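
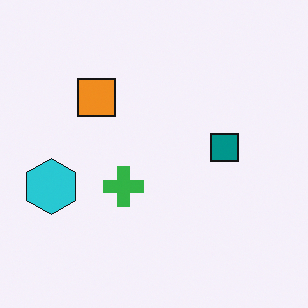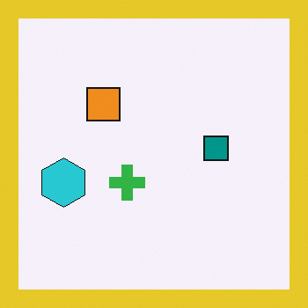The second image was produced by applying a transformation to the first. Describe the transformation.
The second image is the first framed with a yellow border.

A solid yellow frame runs around the edge of the second image, with the content slightly shrunk inside it.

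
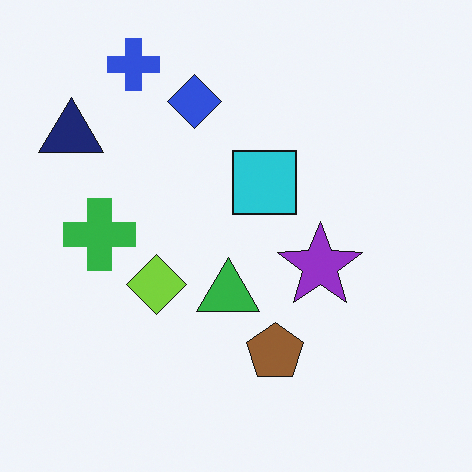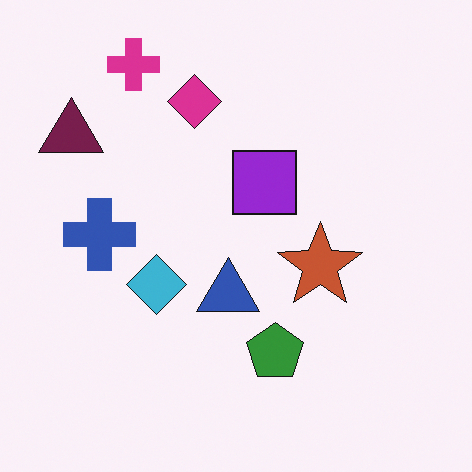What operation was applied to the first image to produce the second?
It was hue-shifted noticeably.

Every shape's color has rotated by the same amount around the hue wheel — a uniform hue shift.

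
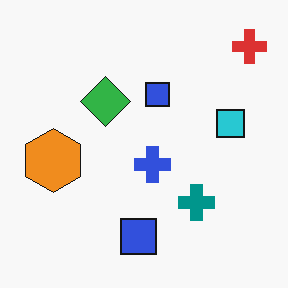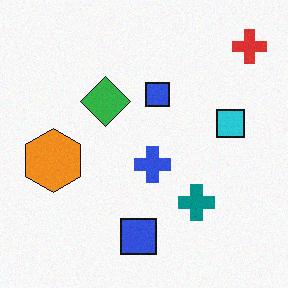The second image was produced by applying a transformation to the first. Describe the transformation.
This is the original image degraded with a light layer of grain.

Random speckle covers the whole image, including the flat background.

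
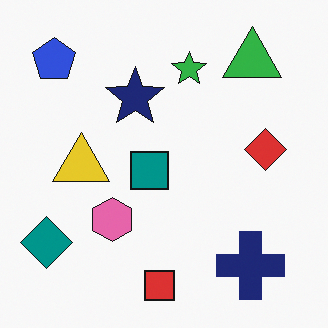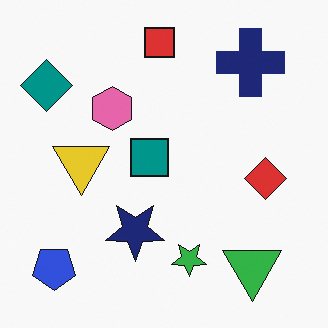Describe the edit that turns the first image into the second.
The transformation is: flipped vertically (top ↔ bottom).

The red square is in the bottom of the first image and the top of the second — shapes on opposite sides of the horizontal midline have swapped in a mirror flip.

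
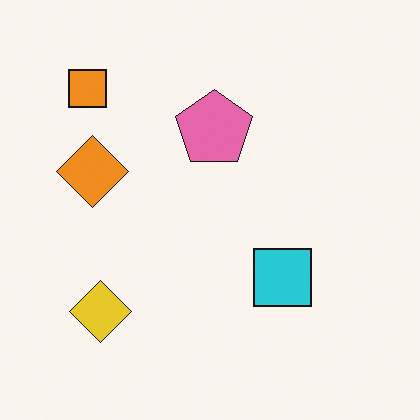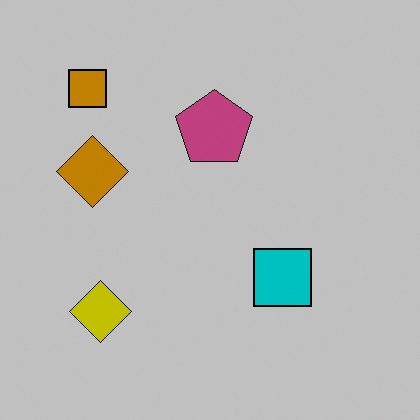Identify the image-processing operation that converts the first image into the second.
The image was heavily posterized to just a handful of flat colors.

Each flat color has snapped to a coarser quantized level — most visibly, the near-white background has dropped to a flat grey.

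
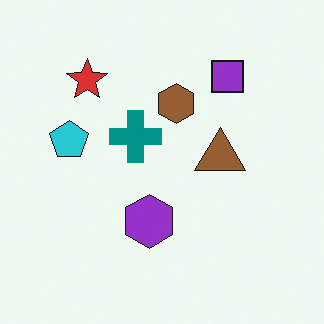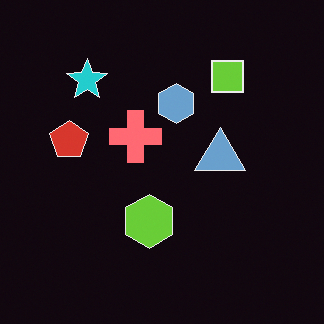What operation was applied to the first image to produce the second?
The image was color-inverted (negative).

The light background has become dark and every shape's color is its complement — a photographic negative.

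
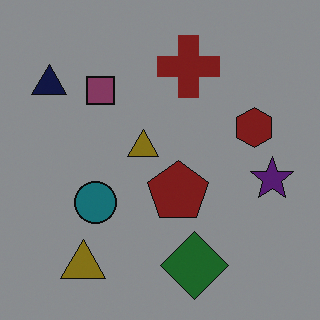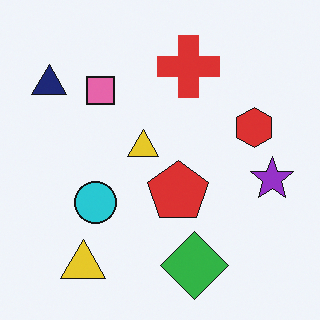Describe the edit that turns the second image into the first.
The first image is the second noticeably darkened.

Every pixel — background and shapes alike — is uniformly darkened.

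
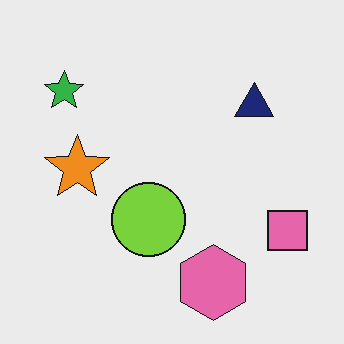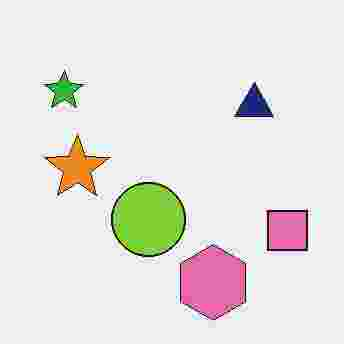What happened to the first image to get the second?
The transformation is: heavily JPEG-compressed with obvious blocking artifacts.

Blocky 8×8 compression artifacts appear around shape edges and the flat background shows ringing — characteristic JPEG degradation.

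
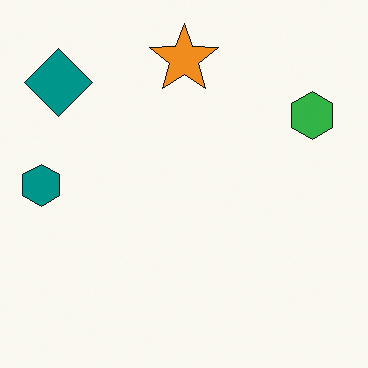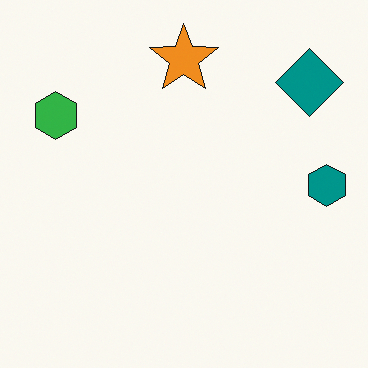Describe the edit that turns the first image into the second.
The second image is the first flipped horizontally (left ↔ right).

The teal hexagon is in the left of the first image and the right of the second — shapes on opposite sides of the vertical midline have swapped in a mirror flip.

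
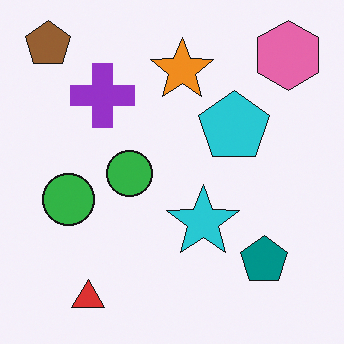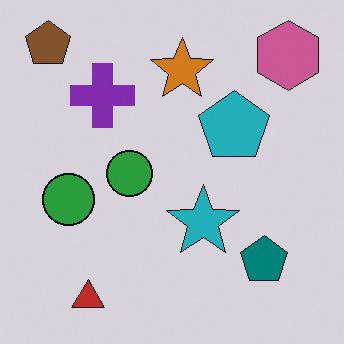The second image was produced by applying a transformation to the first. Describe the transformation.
Darkened a little.

Every pixel — background and shapes alike — is uniformly darkened.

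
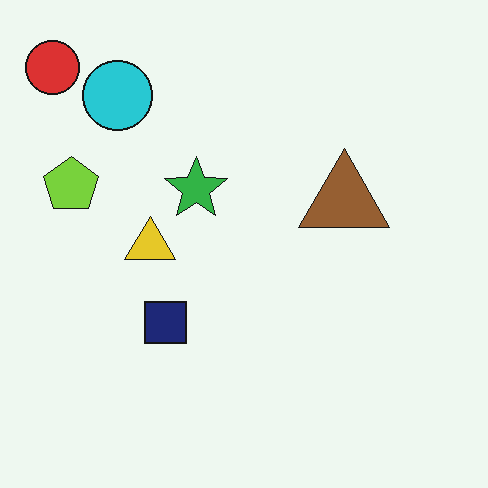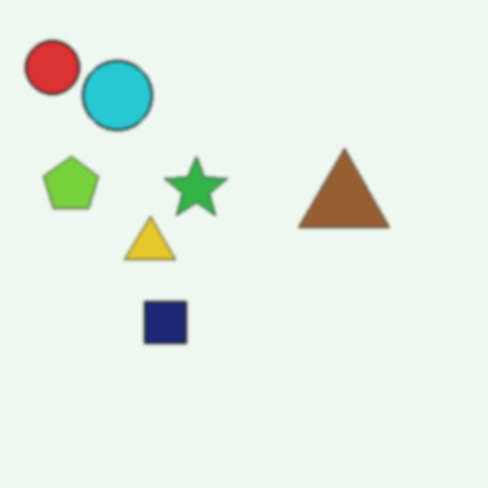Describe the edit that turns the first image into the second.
It was lightly blurred.

Shape edges and outlines are uniformly softened across the whole image.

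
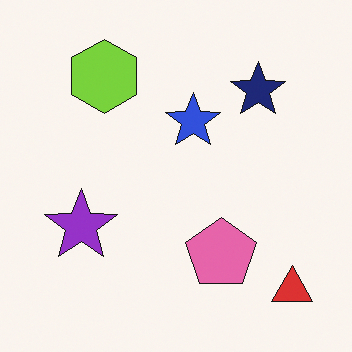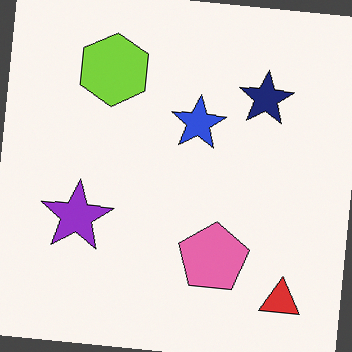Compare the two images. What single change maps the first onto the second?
Rotated clockwise by a slight angle.

Every shape is tilted by the same angle and the image corners show triangular fill wedges — a whole-image rotation by a non-right angle.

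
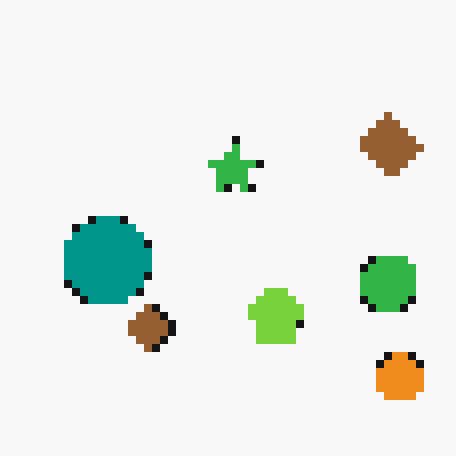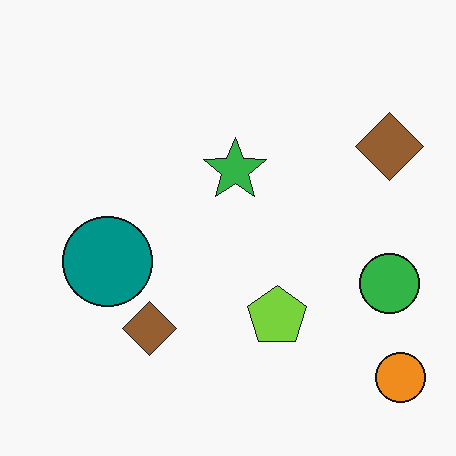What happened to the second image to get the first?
The transformation is: pixelated into visible square blocks.

Shapes are reduced to large square blocks; fine edges and outlines are lost — a downscale-then-upscale (mosaic) effect.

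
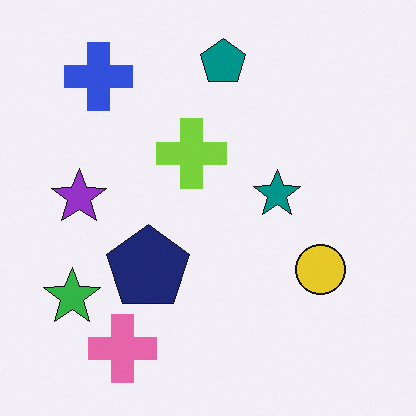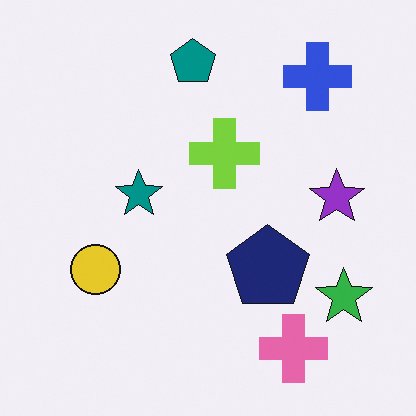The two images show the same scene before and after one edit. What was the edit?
The second image is the first flipped horizontally (left ↔ right).

The green star is in the bottom-left of the first image and the bottom-right of the second — shapes on opposite sides of the vertical midline have swapped in a mirror flip.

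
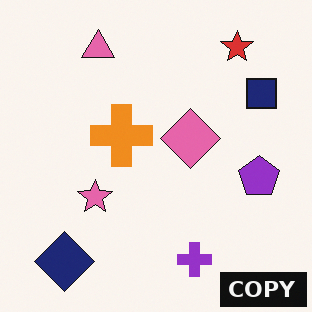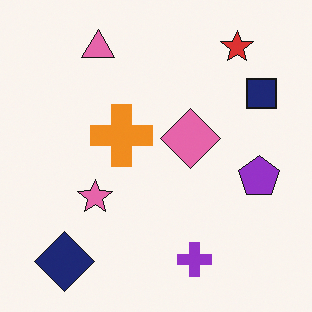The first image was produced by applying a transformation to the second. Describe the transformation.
The image was watermarked with the text "COPY" in the lower-right corner.

A dark label reading "COPY" appears in the lower-right corner.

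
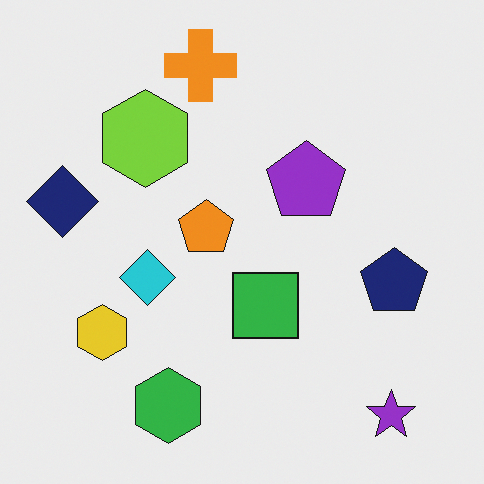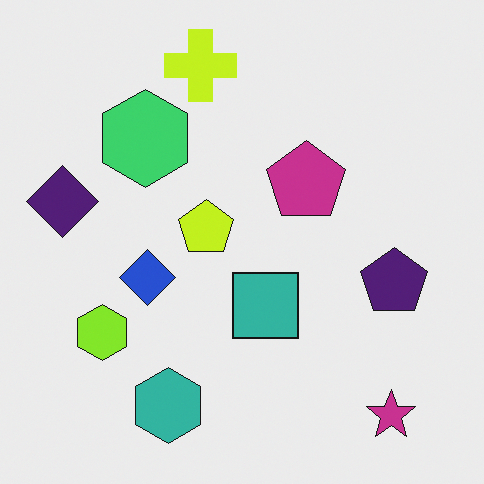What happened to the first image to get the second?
The image was hue-shifted slightly.

Every shape's color has rotated by the same amount around the hue wheel — a uniform hue shift.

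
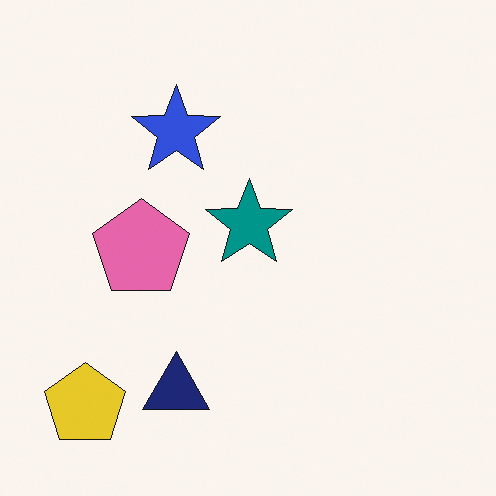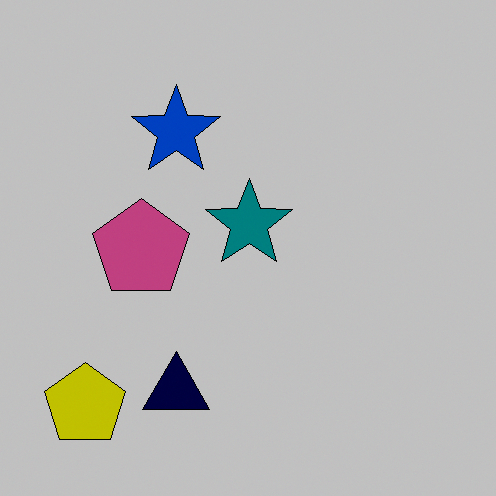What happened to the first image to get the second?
The second image is the first aggressively posterized.

Each flat color has snapped to a coarser quantized level — most visibly, the near-white background has dropped to a flat grey.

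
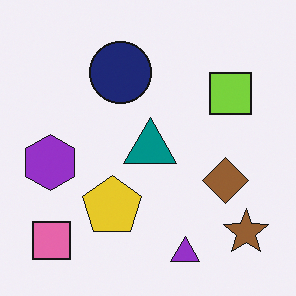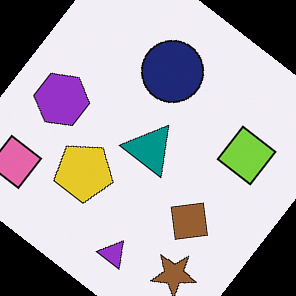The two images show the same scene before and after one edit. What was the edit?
The second image is the first rotated clockwise by a large amount — several tens of degrees.

Every shape is tilted by the same angle and the image corners show triangular fill wedges — a whole-image rotation by a non-right angle.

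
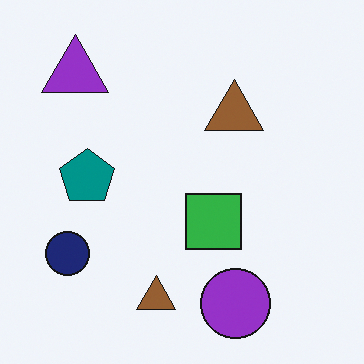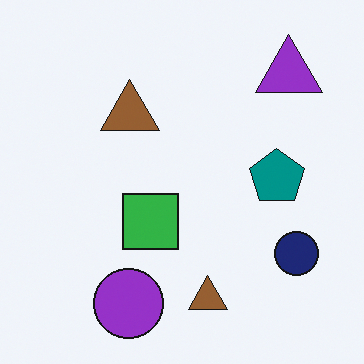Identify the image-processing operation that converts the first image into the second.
Flipped horizontally (left ↔ right).

The navy circle is in the bottom-left of the first image and the bottom-right of the second — shapes on opposite sides of the vertical midline have swapped in a mirror flip.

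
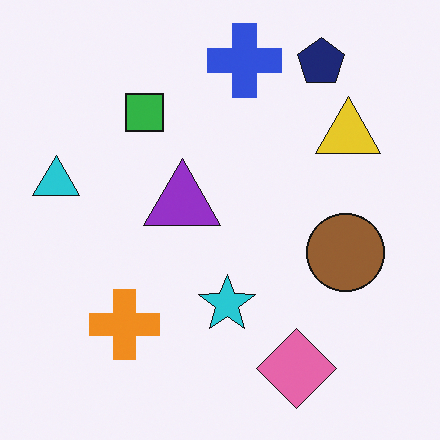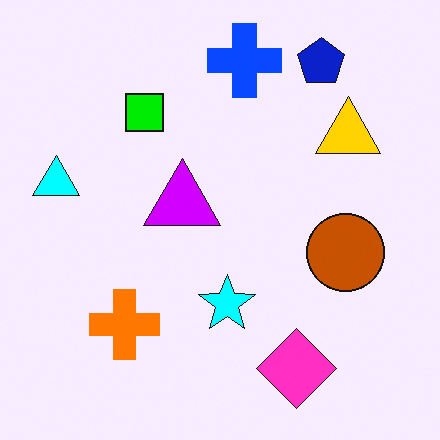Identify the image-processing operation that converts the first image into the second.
This is the original image heavily oversaturated.

All colors are more vivid — a global saturation change.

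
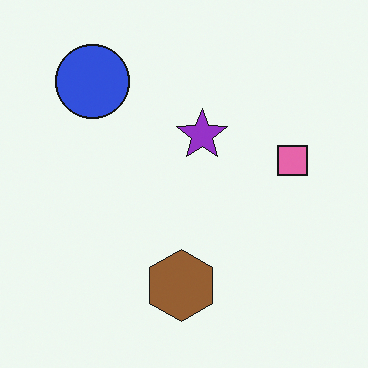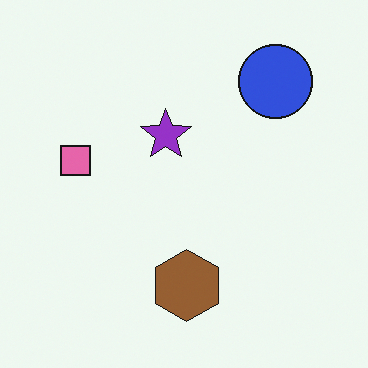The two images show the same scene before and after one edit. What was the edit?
It was flipped horizontally (left ↔ right).

The pink square is in the right of the first image and the left of the second — shapes on opposite sides of the vertical midline have swapped in a mirror flip.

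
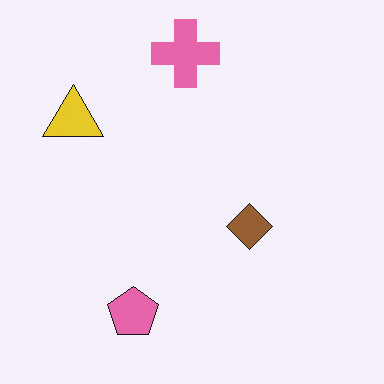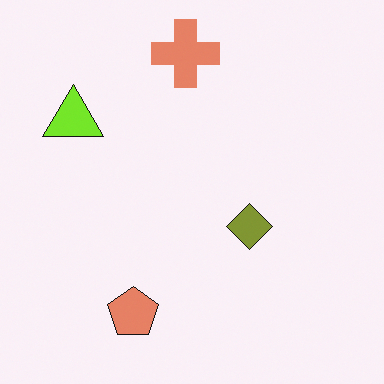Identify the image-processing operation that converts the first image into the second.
The transformation is: hue-shifted by a small amount.

Every shape's color has rotated by the same amount around the hue wheel — a uniform hue shift.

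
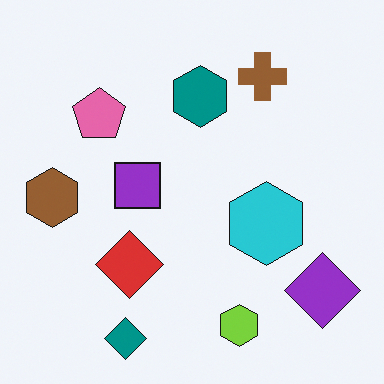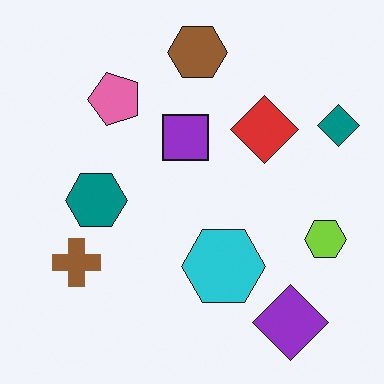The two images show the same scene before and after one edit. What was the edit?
This is the original image transposed (reflected across the top-left ↔ bottom-right diagonal).

Shapes have swapped their row and column positions — what was in the top-right is now in the bottom-left — a diagonal reflection.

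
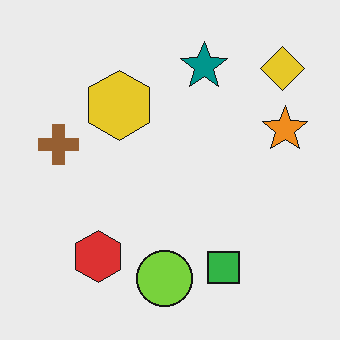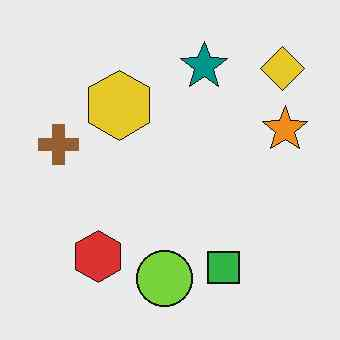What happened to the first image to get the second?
The image was JPEG-compressed with visible artifacts.

Blocky 8×8 compression artifacts appear around shape edges and the flat background shows ringing — characteristic JPEG degradation.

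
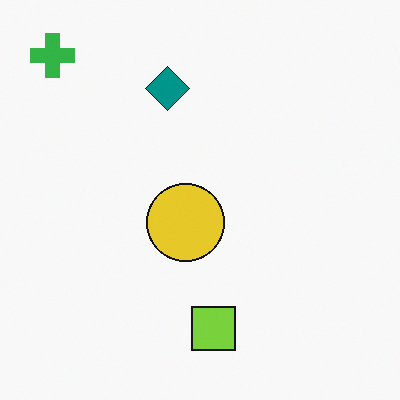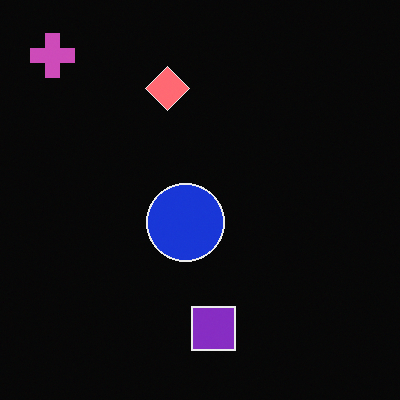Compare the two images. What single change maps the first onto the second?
The transformation is: color-inverted (negative).

The light background has become dark and every shape's color is its complement — a photographic negative.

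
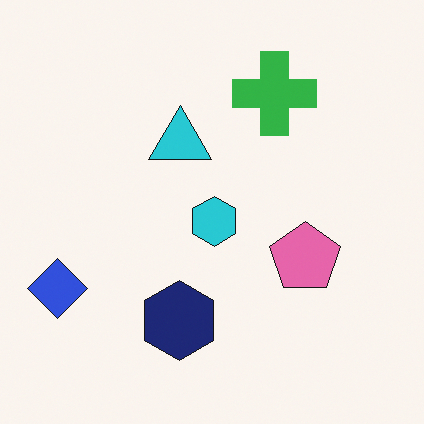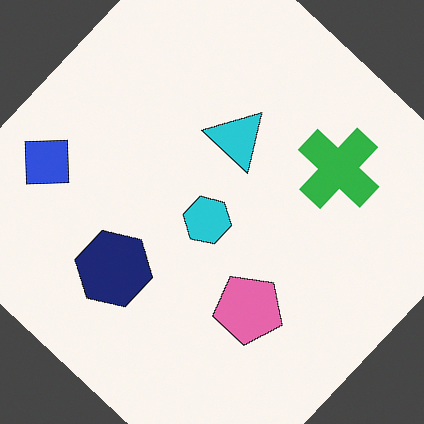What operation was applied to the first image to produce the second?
Rotated clockwise by a large amount — several tens of degrees.

Every shape is tilted by the same angle and the image corners show triangular fill wedges — a whole-image rotation by a non-right angle.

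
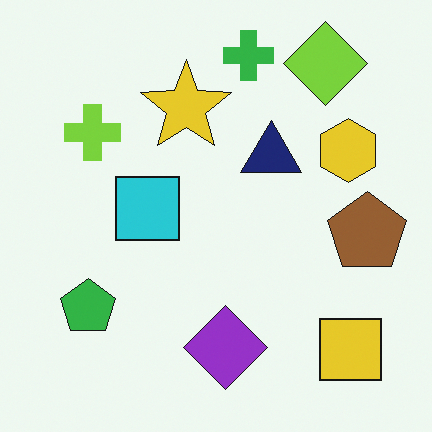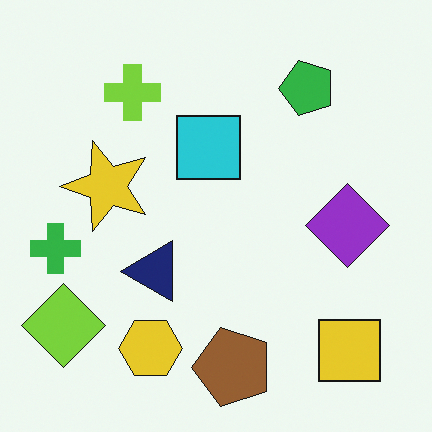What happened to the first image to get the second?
The transformation is: transposed (reflected across the top-left ↔ bottom-right diagonal).

Shapes have swapped their row and column positions — what was in the top-right is now in the bottom-left — a diagonal reflection.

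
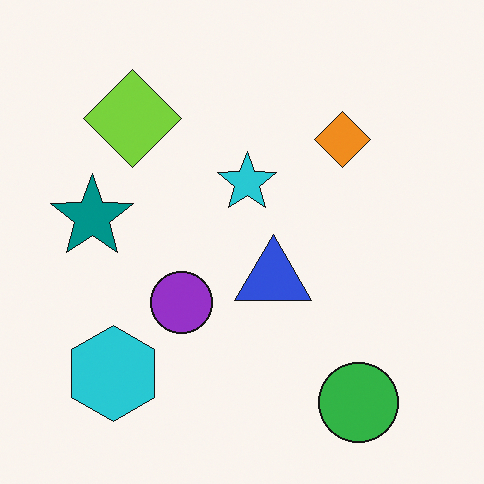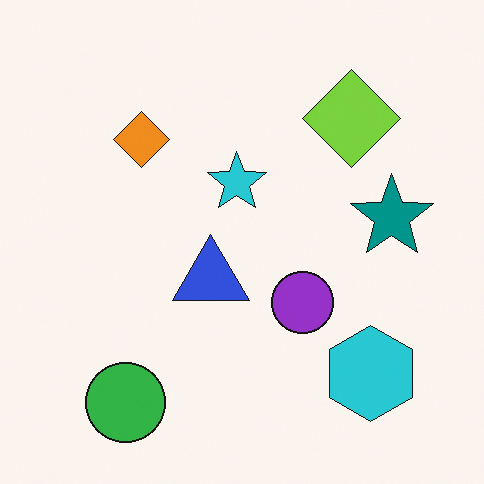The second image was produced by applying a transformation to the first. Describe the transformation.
Flipped horizontally (left ↔ right).

The teal star is in the left of the first image and the right of the second — shapes on opposite sides of the vertical midline have swapped in a mirror flip.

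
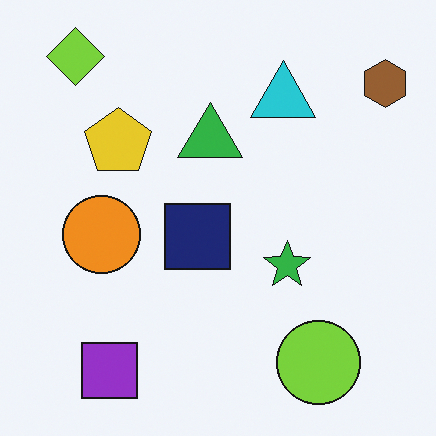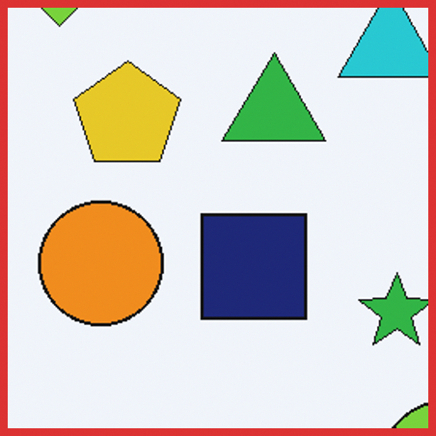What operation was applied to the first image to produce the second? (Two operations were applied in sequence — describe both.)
The second image is the first cropped to a noticeably smaller region and rescaled, then framed with a red border.

The visible shapes are larger and the field of view is narrower; shapes near the original edges may be partly or wholly outside the frame — a crop-and-rescale. A solid red frame runs around the edge of the second image, with the content slightly shrunk inside it.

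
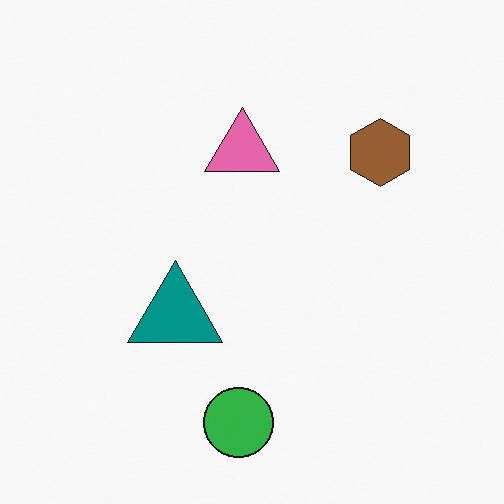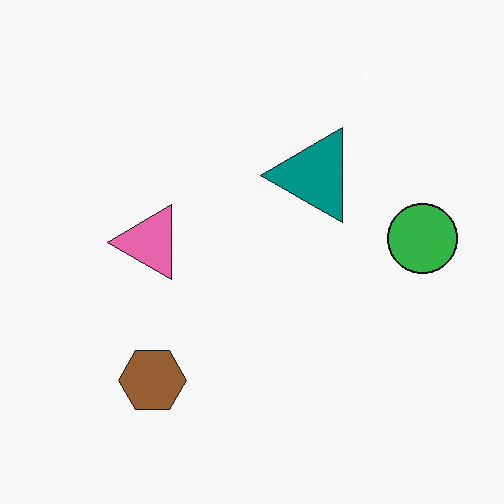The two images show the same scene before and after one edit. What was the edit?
Transposed (reflected across the top-left ↔ bottom-right diagonal).

Shapes have swapped their row and column positions — what was in the top-right is now in the bottom-left — a diagonal reflection.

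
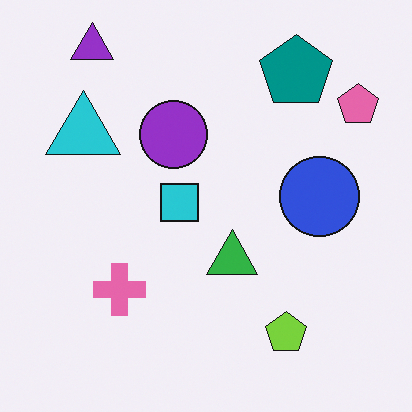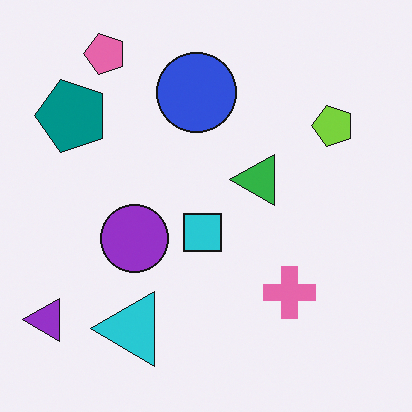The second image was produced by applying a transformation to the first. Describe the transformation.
This is the original image rotated 90° counter-clockwise.

The purple triangle sits in the top-left of the first image and the bottom-left of the second — consistent with a whole-image 90° counter-clockwise rotation.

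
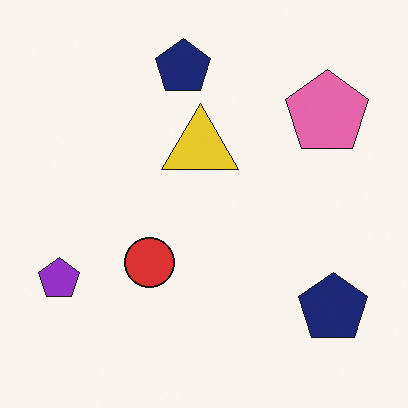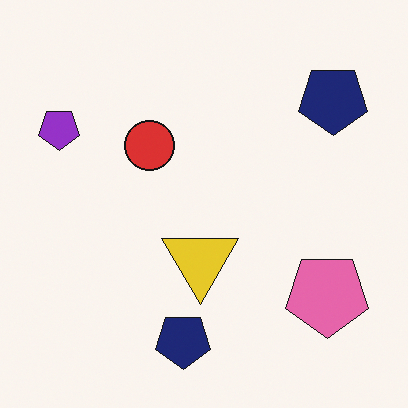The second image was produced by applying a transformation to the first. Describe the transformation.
It was flipped vertically (top ↔ bottom).

The pink pentagon is in the top-right of the first image and the bottom-right of the second — shapes on opposite sides of the horizontal midline have swapped in a mirror flip.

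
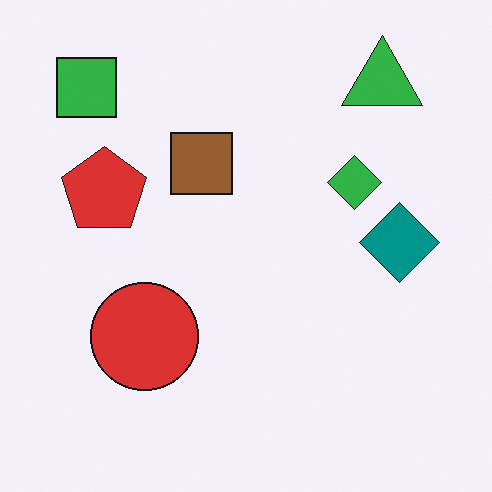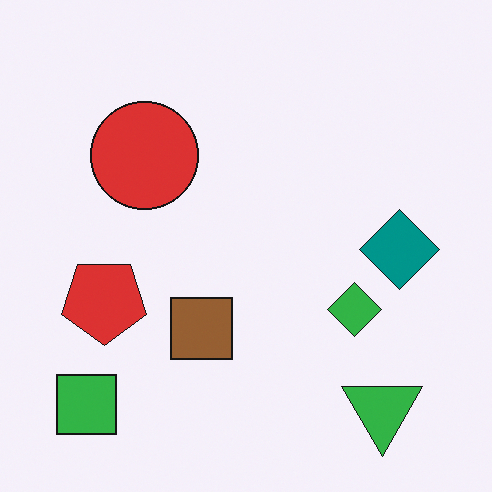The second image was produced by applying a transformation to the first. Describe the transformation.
Flipped vertically (top ↔ bottom).

The green triangle is in the top-right of the first image and the bottom-right of the second — shapes on opposite sides of the horizontal midline have swapped in a mirror flip.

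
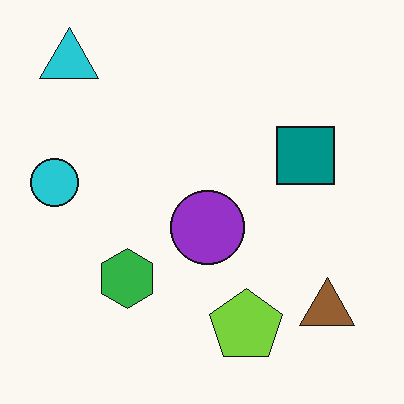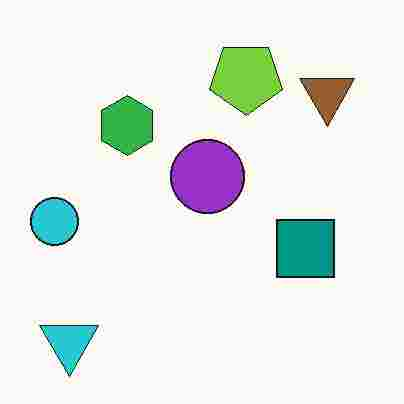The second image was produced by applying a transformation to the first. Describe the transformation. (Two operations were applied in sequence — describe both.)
Flipped vertically (top ↔ bottom), then heavily JPEG-compressed with obvious blocking artifacts.

The cyan triangle is in the top-left of the first image and the bottom-left of the second — shapes on opposite sides of the horizontal midline have swapped in a mirror flip. Blocky 8×8 compression artifacts appear around shape edges and the flat background shows ringing — characteristic JPEG degradation.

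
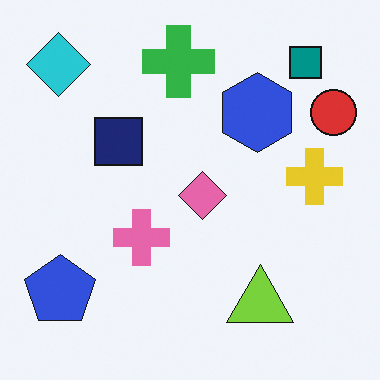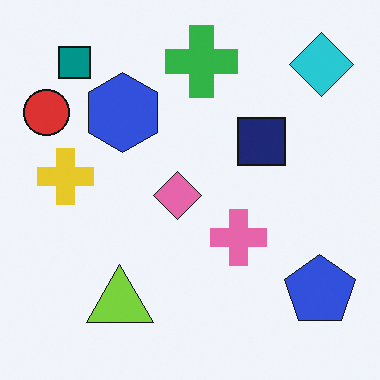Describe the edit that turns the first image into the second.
Flipped horizontally (left ↔ right).

The red circle is in the top-right of the first image and the top-left of the second — shapes on opposite sides of the vertical midline have swapped in a mirror flip.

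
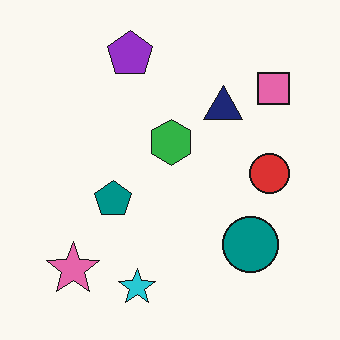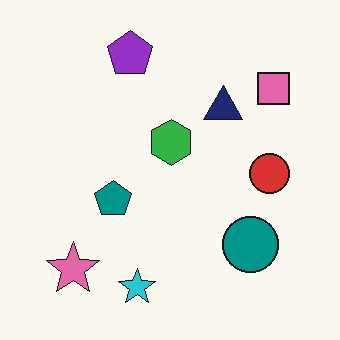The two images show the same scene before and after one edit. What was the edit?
The second image is the first JPEG-compressed with visible artifacts.

Blocky 8×8 compression artifacts appear around shape edges and the flat background shows ringing — characteristic JPEG degradation.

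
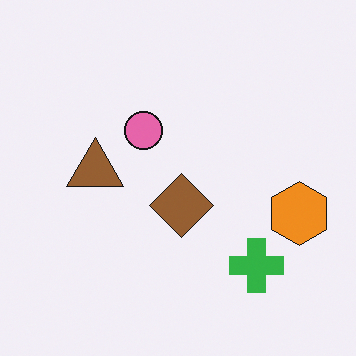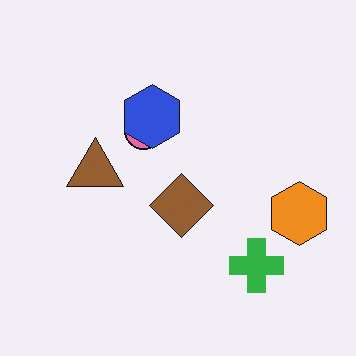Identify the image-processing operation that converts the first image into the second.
The image was overlaid with an additional blue hexagon.

A blue hexagon appears in the second image that is absent from the first.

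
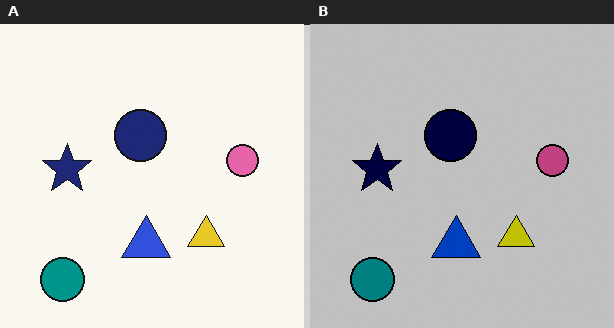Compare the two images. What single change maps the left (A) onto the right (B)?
Heavily posterized to just a handful of flat colors.

Each flat color has snapped to a coarser quantized level — most visibly, the near-white background has dropped to a flat grey.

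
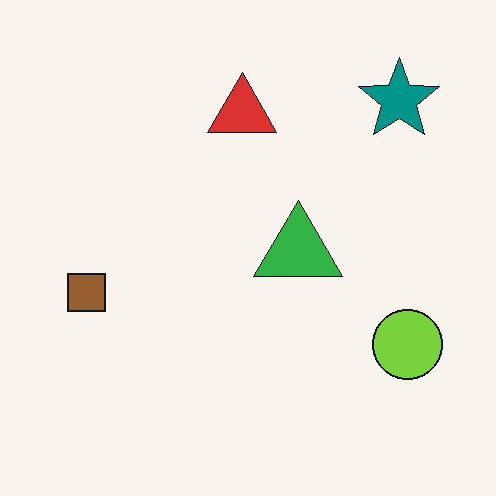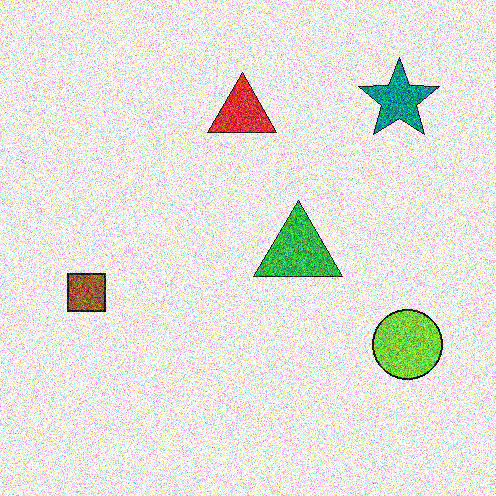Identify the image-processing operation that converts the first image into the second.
The second image is the first degraded with a thick layer of grain.

Random speckle covers the whole image, including the flat background.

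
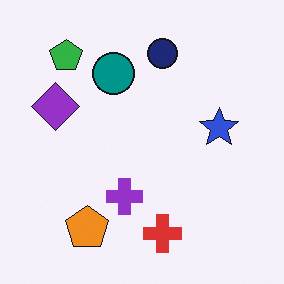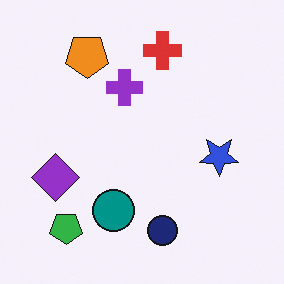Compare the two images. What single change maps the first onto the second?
The transformation is: flipped vertically (top ↔ bottom).

The red cross is in the bottom of the first image and the top of the second — shapes on opposite sides of the horizontal midline have swapped in a mirror flip.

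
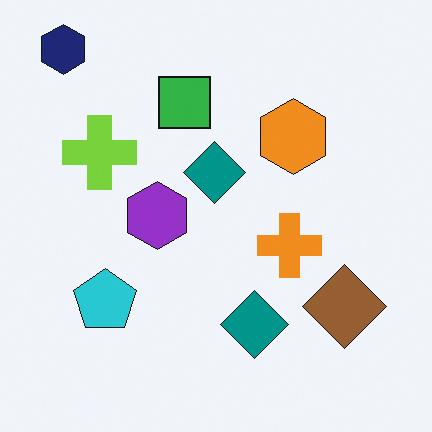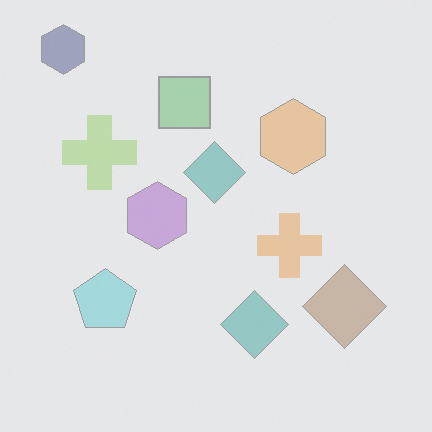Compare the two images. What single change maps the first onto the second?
The image was washed out (contrast reduced).

Tones are pushed toward mid-grey across the whole image — a global contrast change.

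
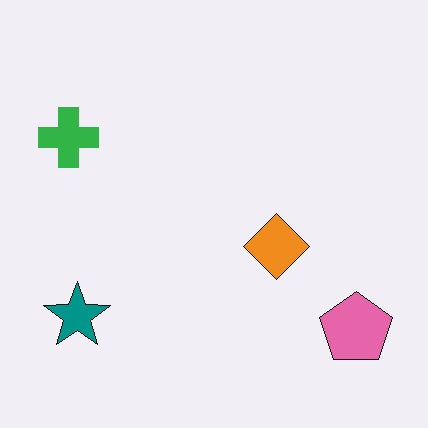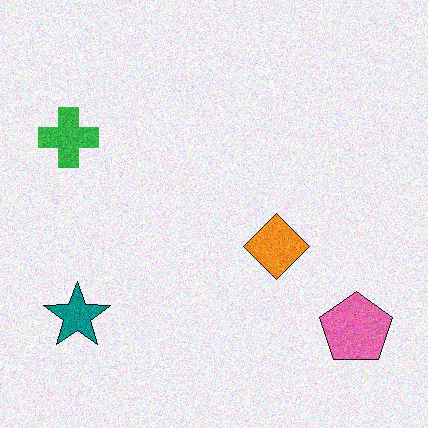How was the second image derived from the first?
Degraded with moderate additive noise.

Random speckle covers the whole image, including the flat background.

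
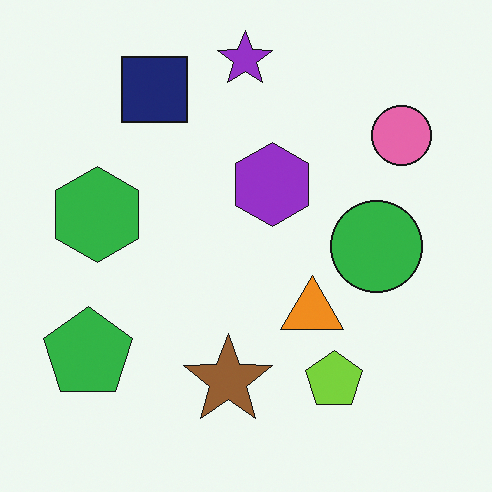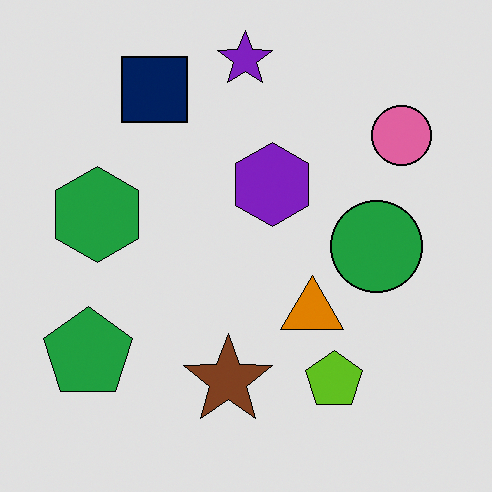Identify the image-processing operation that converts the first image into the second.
The second image is the first posterized to a reduced palette.

Each flat color has snapped to a coarser quantized level — most visibly, the near-white background has dropped to a flat grey.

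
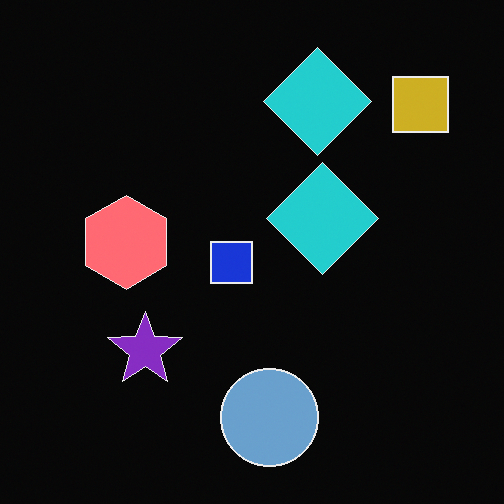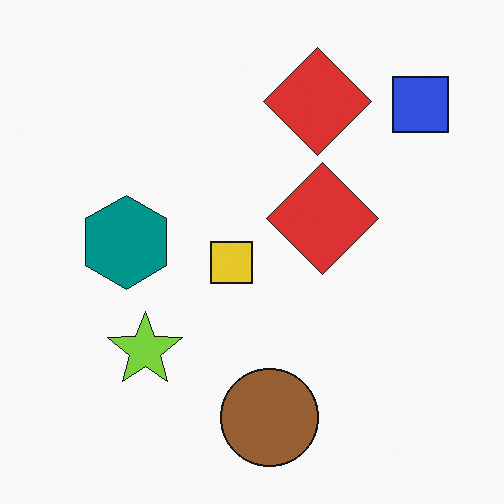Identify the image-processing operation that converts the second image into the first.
Color-inverted (negative).

The light background has become dark and every shape's color is its complement — a photographic negative.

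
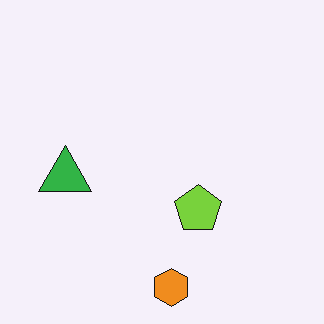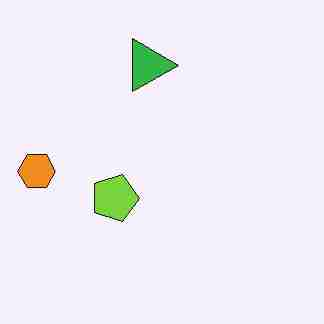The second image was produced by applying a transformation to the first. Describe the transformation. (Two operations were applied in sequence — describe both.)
The second image is the first rotated 90° clockwise, then degraded with heavy JPEG compression.

The orange hexagon sits in the bottom of the first image and the left of the second — consistent with a whole-image 90° clockwise rotation. Blocky 8×8 compression artifacts appear around shape edges and the flat background shows ringing — characteristic JPEG degradation.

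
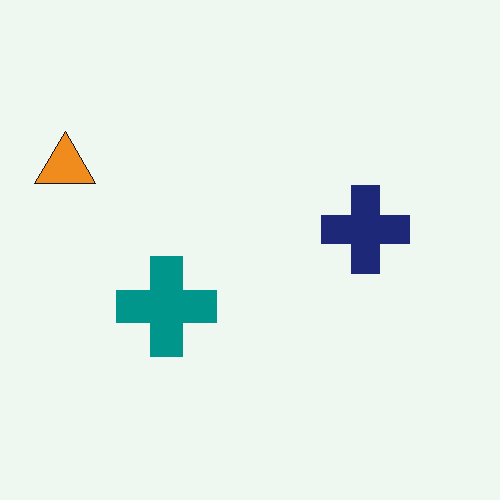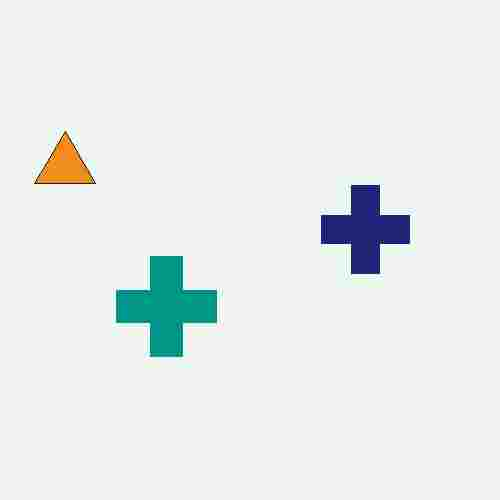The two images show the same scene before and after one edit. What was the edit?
Degraded with heavy JPEG compression.

Blocky 8×8 compression artifacts appear around shape edges and the flat background shows ringing — characteristic JPEG degradation.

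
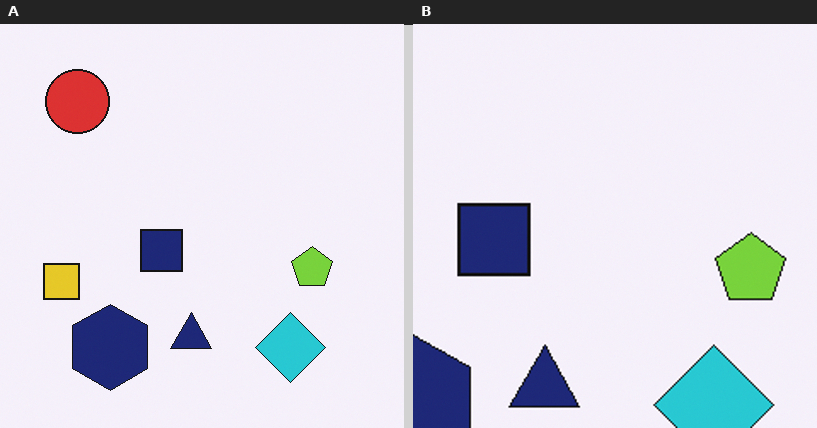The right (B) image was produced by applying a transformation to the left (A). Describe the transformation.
This is the original image cropped tightly and scaled back up.

The visible shapes are larger and the field of view is narrower; shapes near the original edges may be partly or wholly outside the frame — a crop-and-rescale.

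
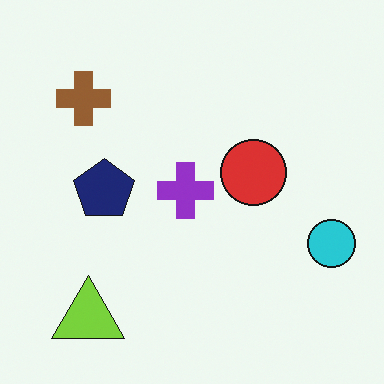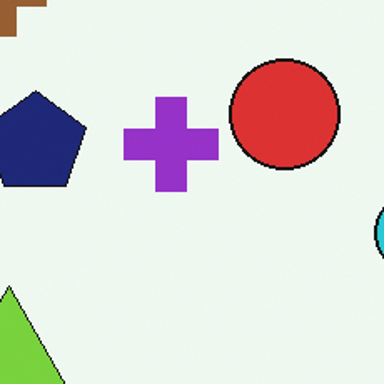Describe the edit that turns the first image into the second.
The second image is the first cropped to a noticeably smaller region and rescaled.

The visible shapes are larger and the field of view is narrower; shapes near the original edges may be partly or wholly outside the frame — a crop-and-rescale.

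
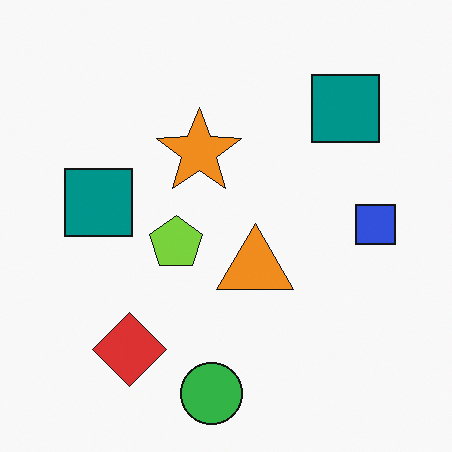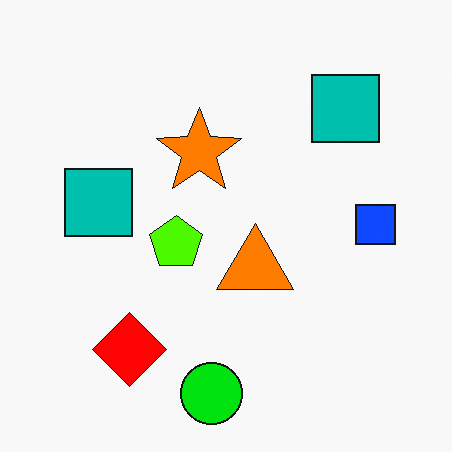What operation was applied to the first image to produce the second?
This is the original image made much more vivid (saturation change).

All colors are more vivid — a global saturation change.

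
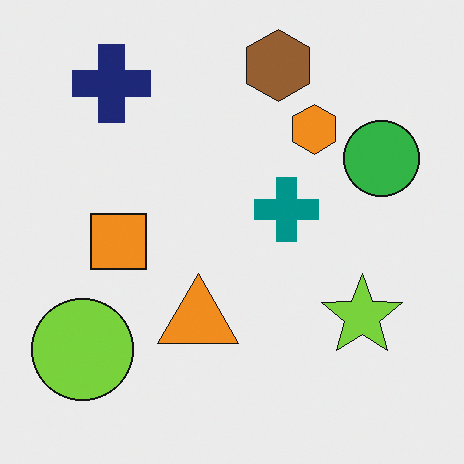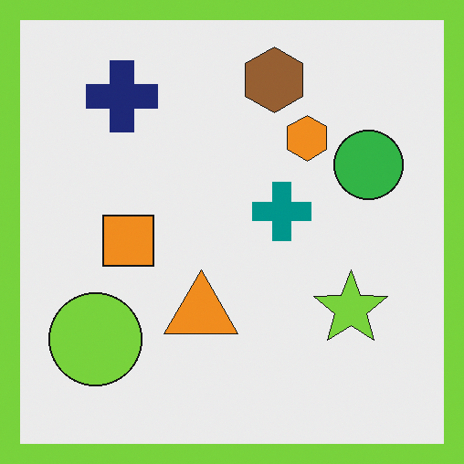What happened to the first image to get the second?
It was framed with a lime border.

A solid lime frame runs around the edge of the second image, with the content slightly shrunk inside it.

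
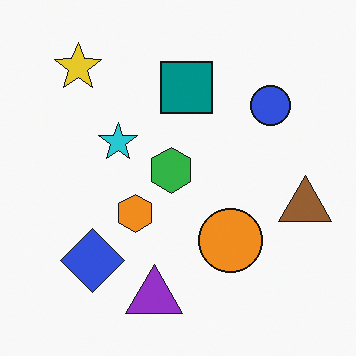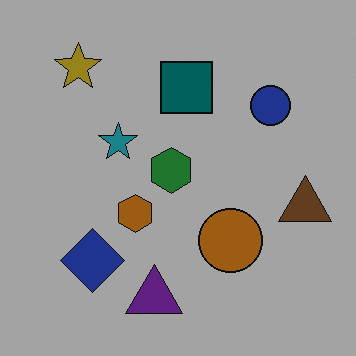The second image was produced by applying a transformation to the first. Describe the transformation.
It was noticeably darkened.

Every pixel — background and shapes alike — is uniformly darkened.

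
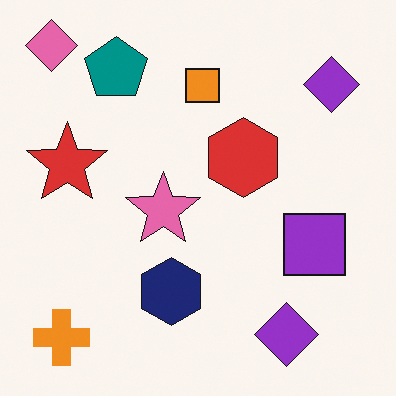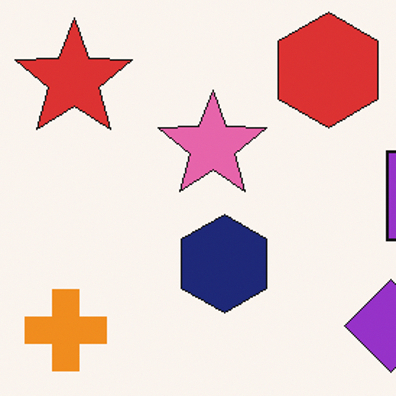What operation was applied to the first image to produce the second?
This is the original image cropped to a modestly smaller region and rescaled.

The visible shapes are larger and the field of view is narrower; shapes near the original edges may be partly or wholly outside the frame — a crop-and-rescale.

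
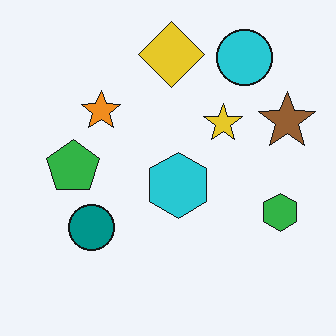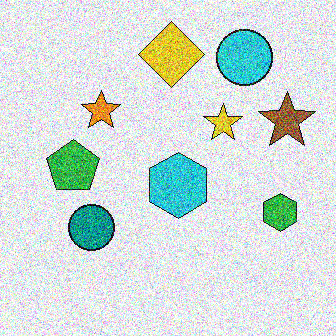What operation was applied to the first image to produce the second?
It was degraded with strong gaussian noise.

Random speckle covers the whole image, including the flat background.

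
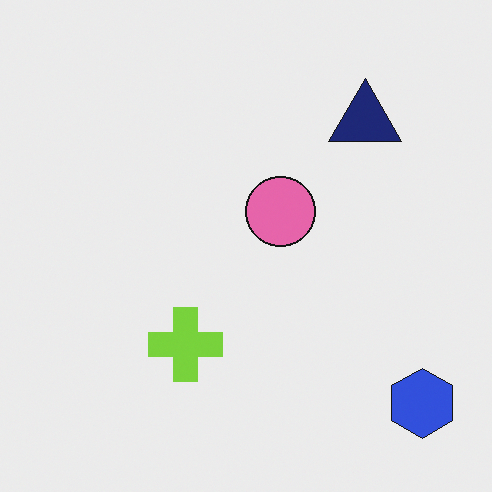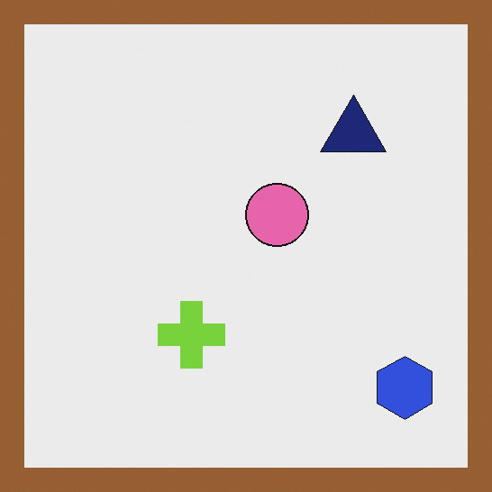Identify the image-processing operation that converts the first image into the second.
It was framed with a brown border.

A solid brown frame runs around the edge of the second image, with the content slightly shrunk inside it.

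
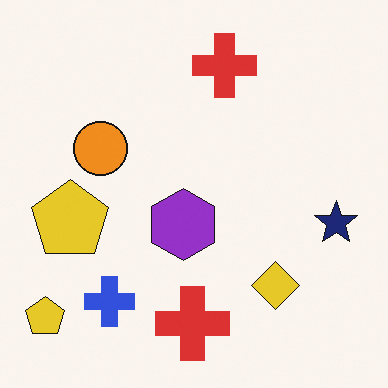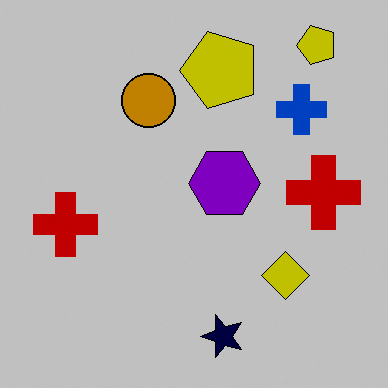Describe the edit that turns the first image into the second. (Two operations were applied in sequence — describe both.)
This is the original image heavily posterized to just a handful of flat colors, then transposed (reflected across the top-left ↔ bottom-right diagonal).

Each flat color has snapped to a coarser quantized level — most visibly, the near-white background has dropped to a flat grey. Shapes have swapped their row and column positions — what was in the top-right is now in the bottom-left — a diagonal reflection.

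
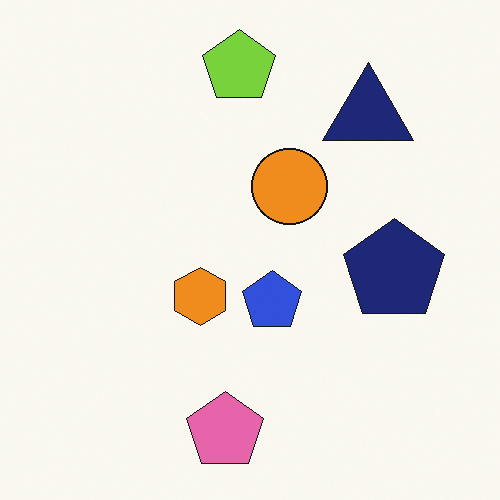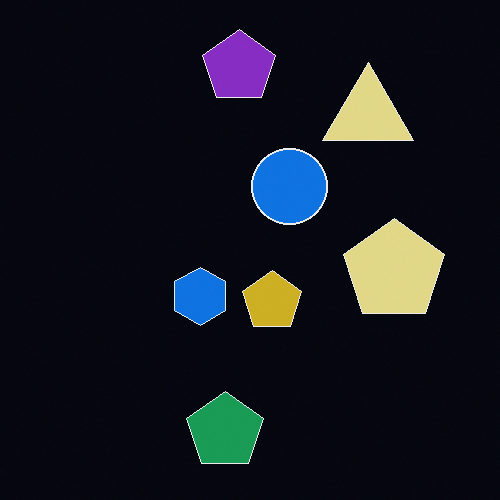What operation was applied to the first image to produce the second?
The image was color-inverted (negative).

The light background has become dark and every shape's color is its complement — a photographic negative.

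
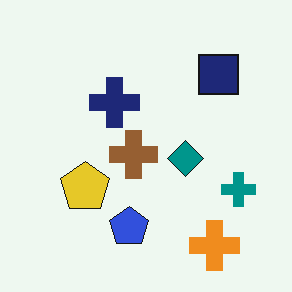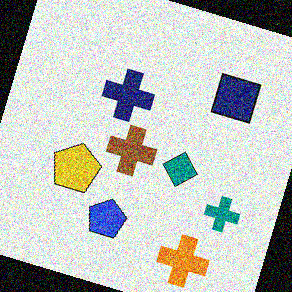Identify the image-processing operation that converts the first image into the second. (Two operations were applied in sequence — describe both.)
Rotated clockwise by a moderate amount, then degraded with heavy additive noise.

Every shape is tilted by the same angle and the image corners show triangular fill wedges — a whole-image rotation by a non-right angle. Random speckle covers the whole image, including the flat background.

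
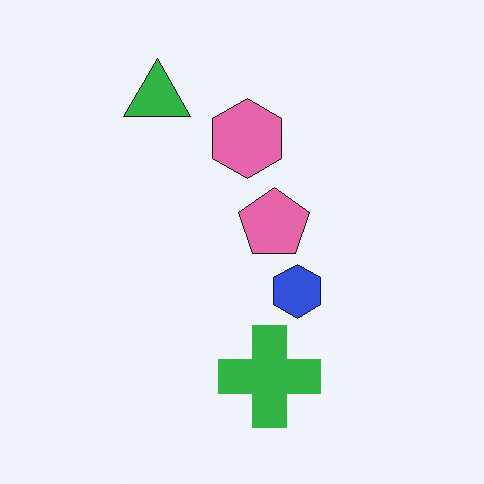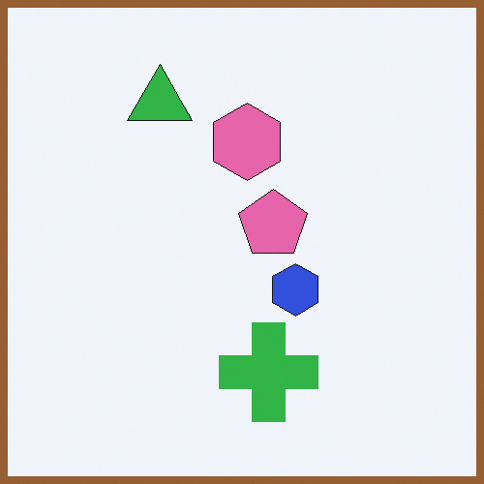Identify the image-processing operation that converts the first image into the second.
The second image is the first framed with a brown border.

A solid brown frame runs around the edge of the second image, with the content slightly shrunk inside it.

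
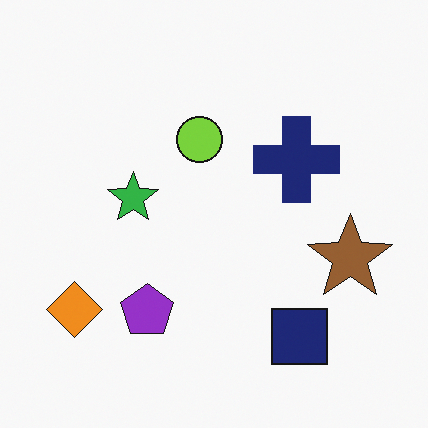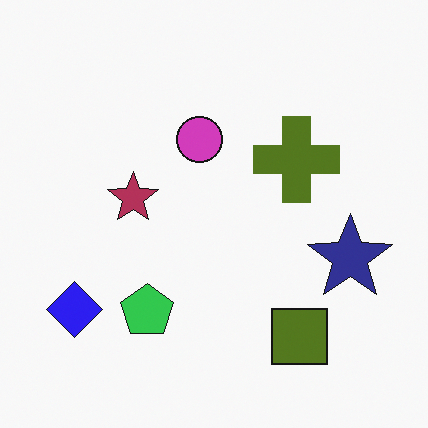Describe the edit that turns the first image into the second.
The second image is the first hue-shifted by a large amount.

Every shape's color has rotated by the same amount around the hue wheel — a uniform hue shift.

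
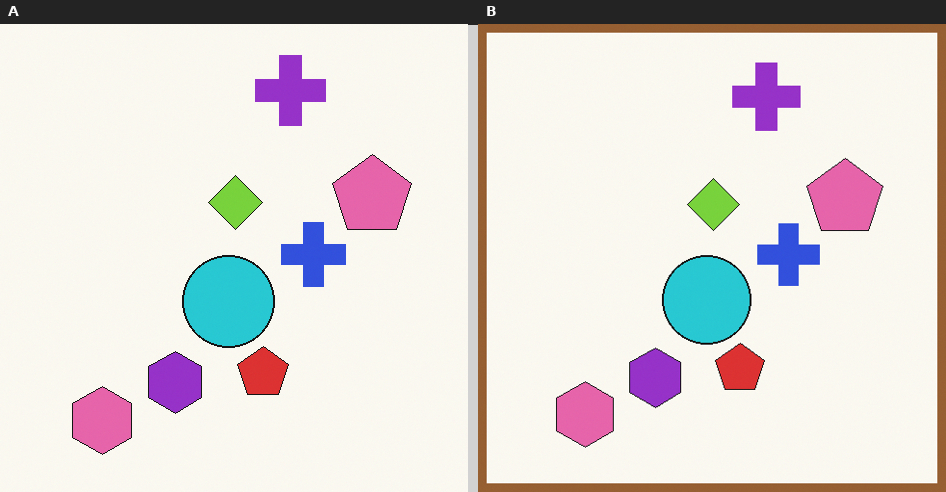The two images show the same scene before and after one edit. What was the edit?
This is the original image framed with a brown border.

A solid brown frame runs around the edge of the right (B) image, with the content slightly shrunk inside it.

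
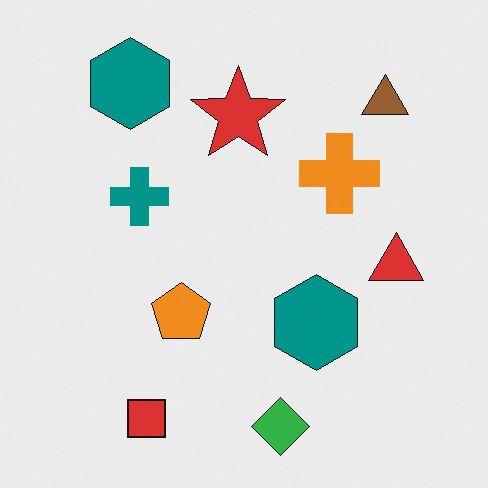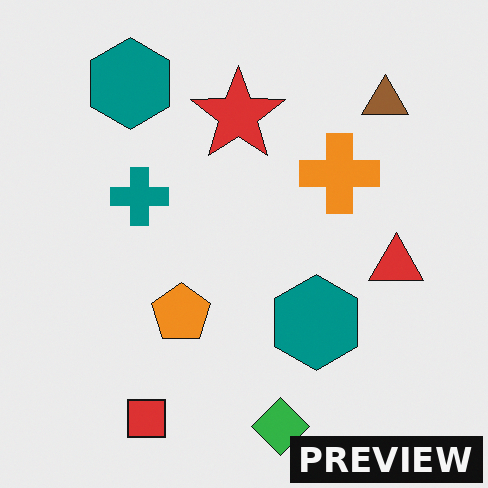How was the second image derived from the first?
The transformation is: watermarked with the text "PREVIEW" in the lower-right corner.

A dark label reading "PREVIEW" appears in the lower-right corner.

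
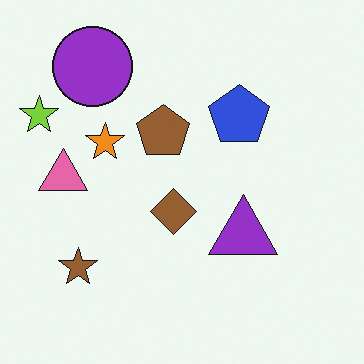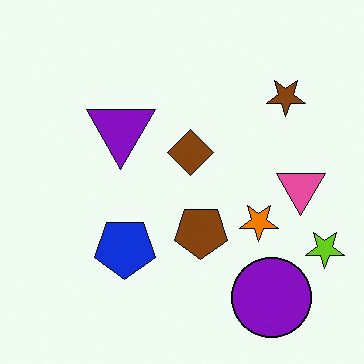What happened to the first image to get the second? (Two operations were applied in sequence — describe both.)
It was given slightly increased contrast, then rotated 180°.

Tones are pushed away from mid-grey across the whole image — a global contrast change. The lime star sits in the top-left of the first image and the bottom-right of the second — consistent with a whole-image 180° rotation.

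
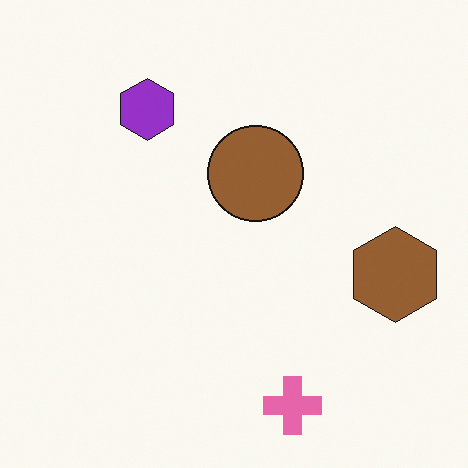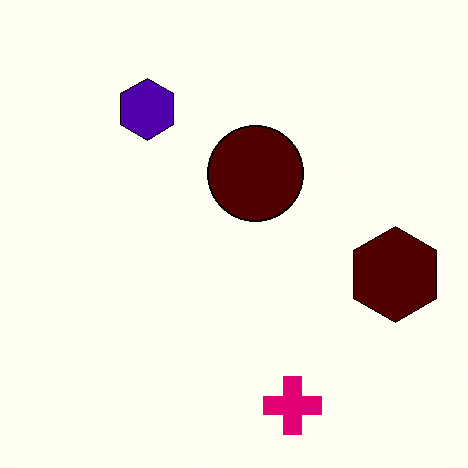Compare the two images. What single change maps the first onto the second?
The second image is the first boosted in contrast.

Tones are pushed away from mid-grey across the whole image — a global contrast change.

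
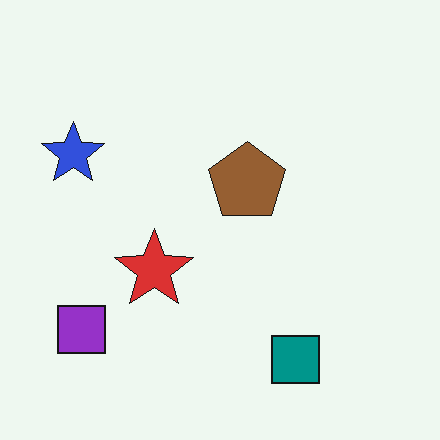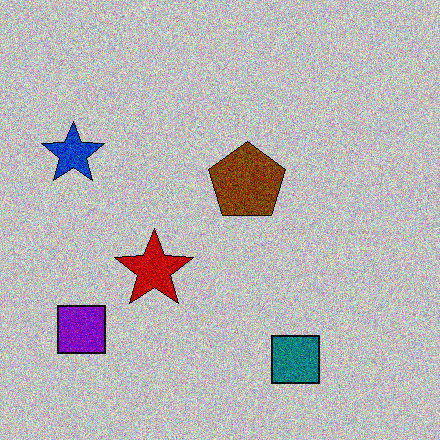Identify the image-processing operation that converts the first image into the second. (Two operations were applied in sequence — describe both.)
The transformation is: heavily posterized to just a handful of flat colors, then degraded with a thick layer of grain.

Each flat color has snapped to a coarser quantized level — most visibly, the near-white background has dropped to a flat grey. Random speckle covers the whole image, including the flat background.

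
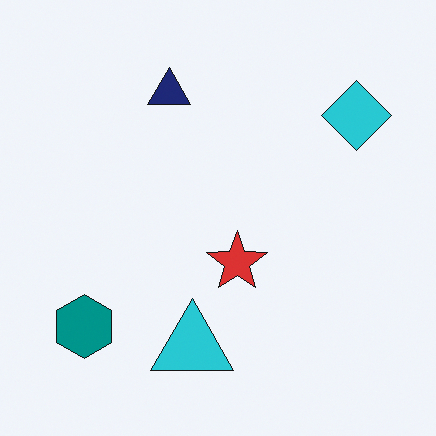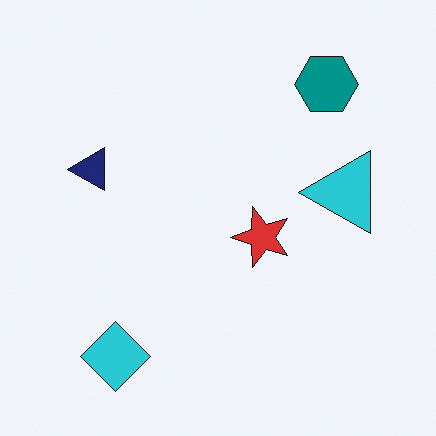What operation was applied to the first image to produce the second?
It was transposed (reflected across the top-left ↔ bottom-right diagonal).

Shapes have swapped their row and column positions — what was in the top-right is now in the bottom-left — a diagonal reflection.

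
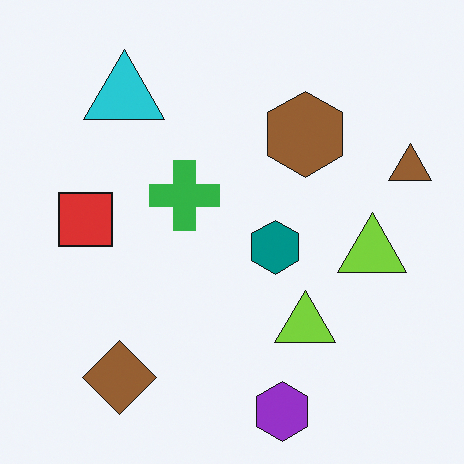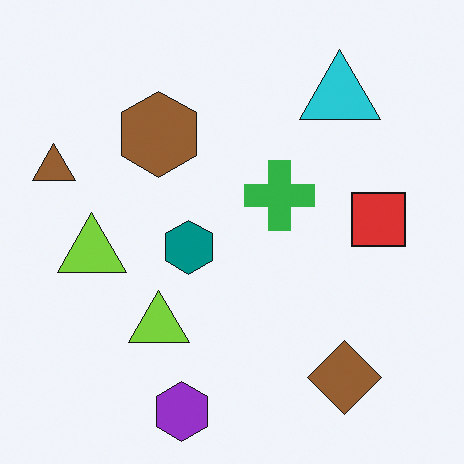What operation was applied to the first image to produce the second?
It was flipped horizontally (left ↔ right).

The brown triangle is in the right of the first image and the left of the second — shapes on opposite sides of the vertical midline have swapped in a mirror flip.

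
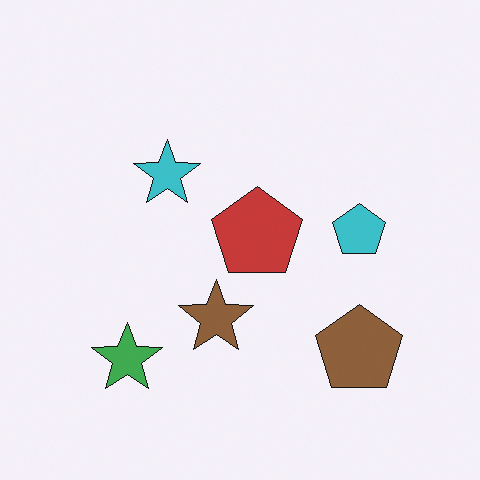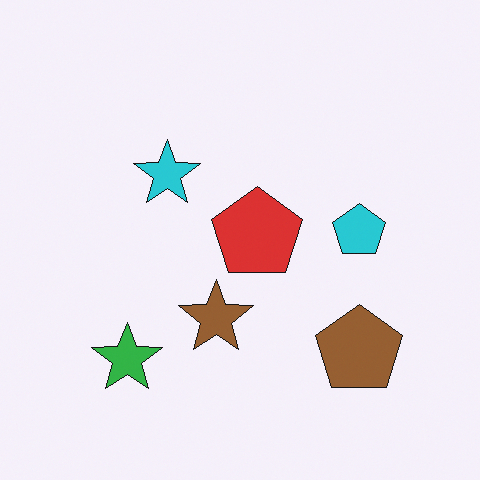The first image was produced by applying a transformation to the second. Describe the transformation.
This is the original image slightly desaturated.

All colors are more muted and greyish — a global saturation change.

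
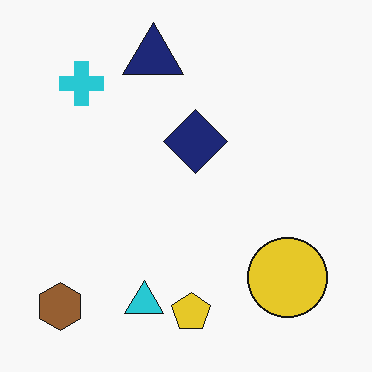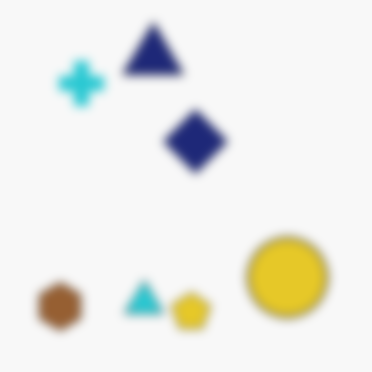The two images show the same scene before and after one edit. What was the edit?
Heavily blurred.

Shape edges and outlines are uniformly softened across the whole image.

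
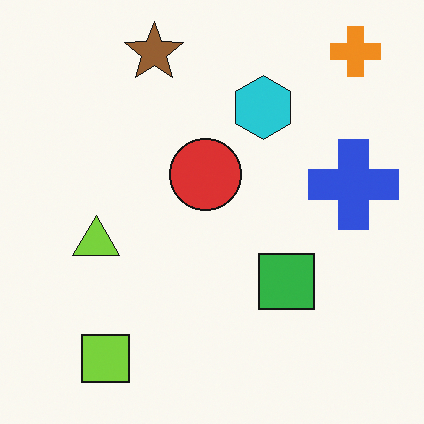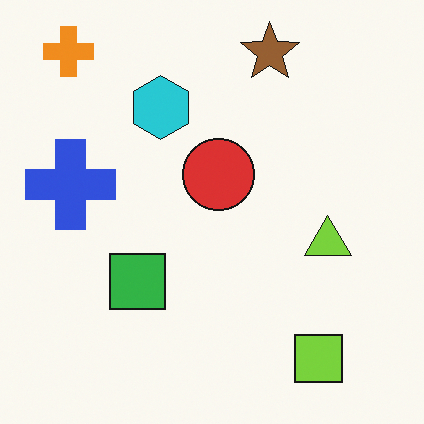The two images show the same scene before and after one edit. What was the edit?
Flipped horizontally (left ↔ right).

The orange cross is in the top-right of the first image and the top-left of the second — shapes on opposite sides of the vertical midline have swapped in a mirror flip.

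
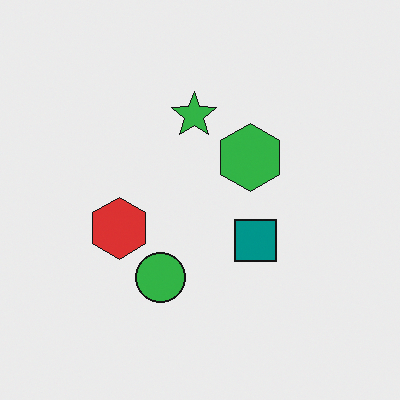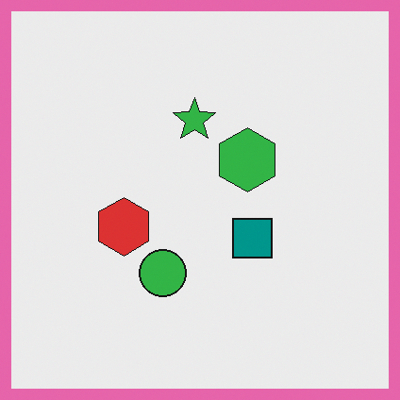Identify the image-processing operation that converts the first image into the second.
The transformation is: framed with a pink border.

A solid pink frame runs around the edge of the second image, with the content slightly shrunk inside it.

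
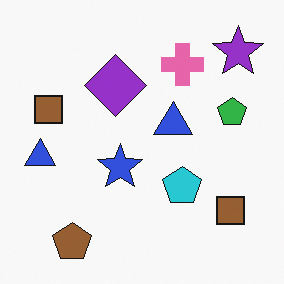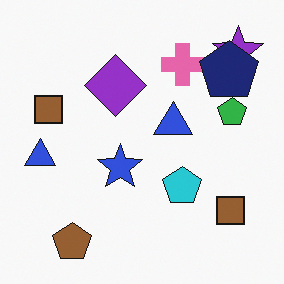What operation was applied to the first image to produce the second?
The transformation is: overlaid with an additional navy pentagon.

A navy pentagon appears in the second image that is absent from the first.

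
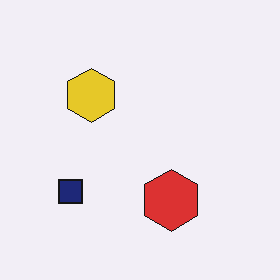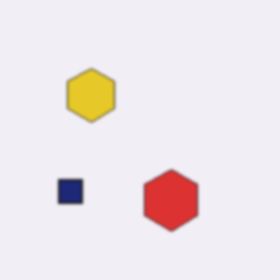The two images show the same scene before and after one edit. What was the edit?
It was slightly softened.

Shape edges and outlines are uniformly softened across the whole image.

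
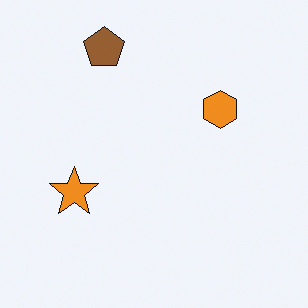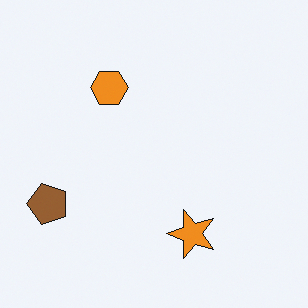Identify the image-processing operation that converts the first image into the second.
The image was rotated 90° counter-clockwise.

The brown pentagon sits in the top of the first image and the left of the second — consistent with a whole-image 90° counter-clockwise rotation.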